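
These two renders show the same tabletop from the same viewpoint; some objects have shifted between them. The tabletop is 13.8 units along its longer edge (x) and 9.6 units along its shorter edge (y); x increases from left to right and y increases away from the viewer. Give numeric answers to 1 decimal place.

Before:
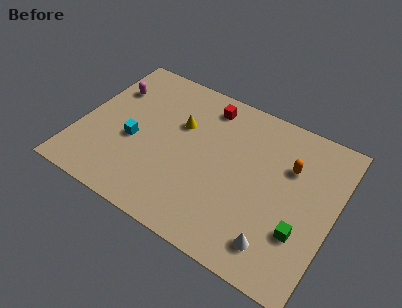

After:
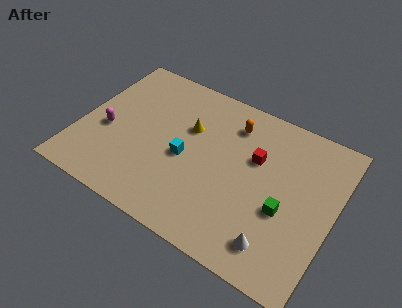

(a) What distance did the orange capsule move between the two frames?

3.5

From (11.2, 6.5) to (7.9, 7.6), the orange capsule covered √(3.3² + 1.1²) ≈ 3.5 units.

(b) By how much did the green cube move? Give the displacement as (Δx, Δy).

(-1.0, 0.8)

From the two frames, the green cube sits at roughly (12.3, 3.0) before and (11.3, 3.8) after.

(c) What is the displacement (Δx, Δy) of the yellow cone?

(0.5, 0.0)

The yellow cone started near (5.2, 6.2) and ended near (5.7, 6.2).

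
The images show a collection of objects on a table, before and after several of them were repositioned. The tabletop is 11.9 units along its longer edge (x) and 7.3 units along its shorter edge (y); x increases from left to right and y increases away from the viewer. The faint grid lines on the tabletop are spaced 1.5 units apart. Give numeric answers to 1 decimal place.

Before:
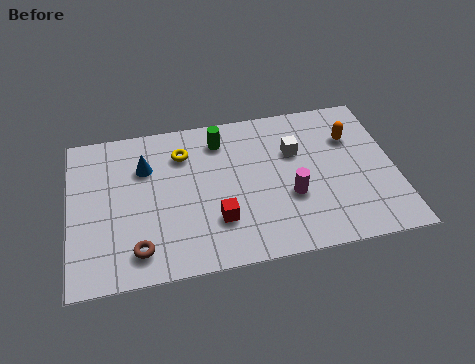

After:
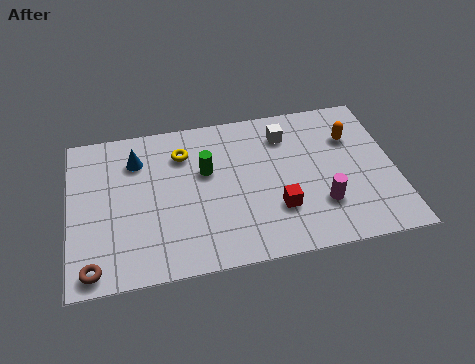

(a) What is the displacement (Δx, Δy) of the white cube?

(-0.3, 0.9)

From the two frames, the white cube sits at roughly (8.3, 4.8) before and (8.0, 5.7) after.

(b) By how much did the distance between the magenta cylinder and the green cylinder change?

+0.8

Before: roughly 4.0 units apart; after: 4.8. That's 0.8 units further apart.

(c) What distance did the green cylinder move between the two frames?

1.5

The green cylinder moved from about (5.6, 5.9) to (5.0, 4.5), a distance of √(0.6² + 1.4²) ≈ 1.5.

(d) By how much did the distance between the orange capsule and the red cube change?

-1.8

Before: roughly 5.9 units apart; after: 4.1. That's 1.8 units closer together.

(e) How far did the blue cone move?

0.5

From (2.8, 5.1) to (2.5, 5.5), the blue cone covered √(0.3² + 0.4²) ≈ 0.5 units.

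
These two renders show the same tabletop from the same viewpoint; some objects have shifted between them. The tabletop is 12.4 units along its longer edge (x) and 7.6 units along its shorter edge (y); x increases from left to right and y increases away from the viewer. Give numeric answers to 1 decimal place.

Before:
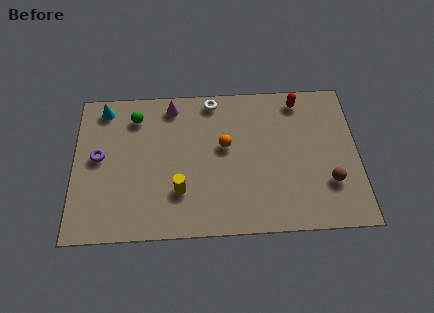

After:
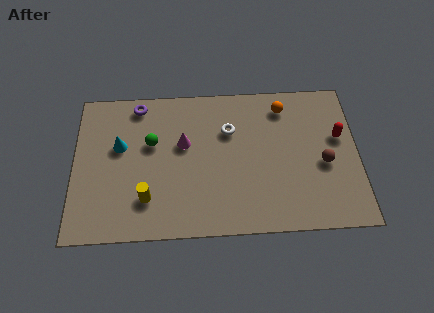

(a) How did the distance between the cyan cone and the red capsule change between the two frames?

+1.0

Before: roughly 8.6 units apart; after: 9.6. That's 1.0 units further apart.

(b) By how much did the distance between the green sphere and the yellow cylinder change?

-1.5

The distance was about 4.3 in the first image and 2.8 in the second, so they moved 1.5 units closer together.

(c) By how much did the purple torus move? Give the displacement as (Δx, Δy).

(1.7, 2.6)

The purple torus was at about (1.1, 4.1) and moved to about (2.8, 6.7).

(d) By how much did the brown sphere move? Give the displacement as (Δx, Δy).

(-0.2, 1.0)

From the two frames, the brown sphere sits at roughly (11.1, 2.3) before and (10.9, 3.3) after.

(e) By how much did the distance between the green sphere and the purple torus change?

-0.5

Before: roughly 2.6 units apart; after: 2.1. That's 0.5 units closer together.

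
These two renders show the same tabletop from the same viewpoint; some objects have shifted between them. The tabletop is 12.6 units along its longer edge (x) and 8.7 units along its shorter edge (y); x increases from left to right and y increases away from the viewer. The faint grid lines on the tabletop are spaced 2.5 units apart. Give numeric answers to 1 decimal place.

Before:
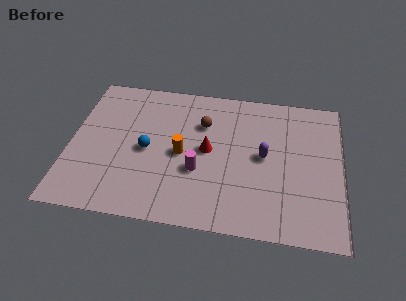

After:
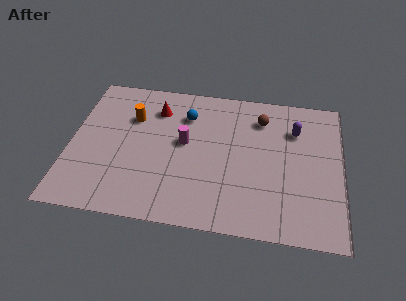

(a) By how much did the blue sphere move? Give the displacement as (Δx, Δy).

(1.7, 2.4)

From the two frames, the blue sphere sits at roughly (3.6, 4.1) before and (5.3, 6.5) after.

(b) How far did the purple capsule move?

2.3

The purple capsule moved from about (9.0, 4.5) to (10.4, 6.3), a distance of √(1.4² + 1.8²) ≈ 2.3.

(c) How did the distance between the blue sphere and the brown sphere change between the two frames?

+0.3

The distance was about 3.2 in the first image and 3.5 in the second, so they moved 0.3 units further apart.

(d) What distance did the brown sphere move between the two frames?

2.8

The brown sphere was near (6.1, 6.1) before and (8.8, 6.8) after, so it travelled √(2.7² + 0.7²) ≈ 2.8 units.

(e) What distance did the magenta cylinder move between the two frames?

1.7

The magenta cylinder was near (6.0, 3.2) before and (5.3, 4.8) after, so it travelled √(0.7² + 1.6²) ≈ 1.7 units.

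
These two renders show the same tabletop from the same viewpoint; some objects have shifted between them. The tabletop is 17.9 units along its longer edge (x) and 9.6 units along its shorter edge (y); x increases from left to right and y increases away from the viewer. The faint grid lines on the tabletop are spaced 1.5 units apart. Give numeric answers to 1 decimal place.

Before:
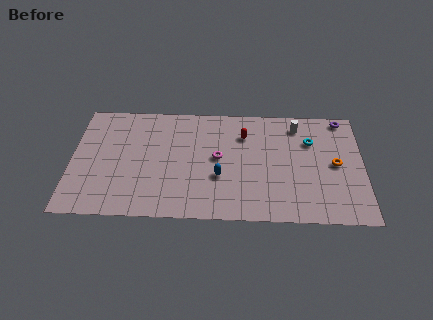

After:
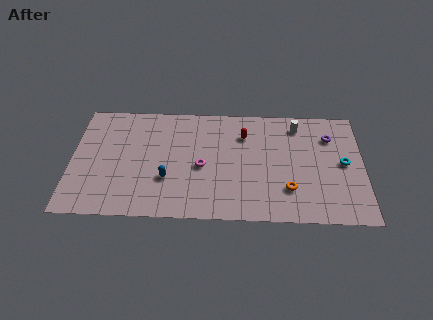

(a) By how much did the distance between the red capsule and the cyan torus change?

+2.4

Before: roughly 4.1 units apart; after: 6.5. That's 2.4 units further apart.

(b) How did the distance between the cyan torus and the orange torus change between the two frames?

+1.7

They were about 2.4 units apart before and 4.1 after — 1.7 units further apart.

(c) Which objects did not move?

the white cylinder and the red capsule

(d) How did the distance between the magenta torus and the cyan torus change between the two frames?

+2.8

They were about 5.9 units apart before and 8.7 after — 2.8 units further apart.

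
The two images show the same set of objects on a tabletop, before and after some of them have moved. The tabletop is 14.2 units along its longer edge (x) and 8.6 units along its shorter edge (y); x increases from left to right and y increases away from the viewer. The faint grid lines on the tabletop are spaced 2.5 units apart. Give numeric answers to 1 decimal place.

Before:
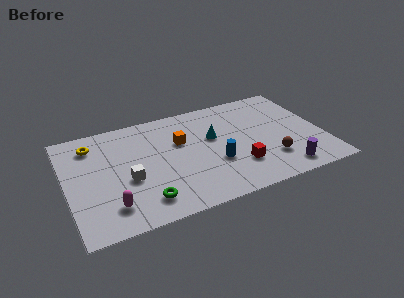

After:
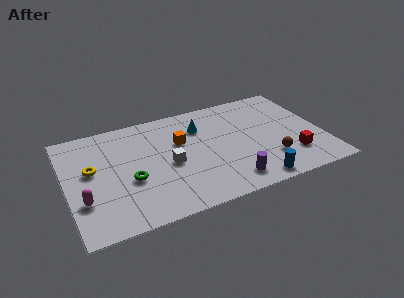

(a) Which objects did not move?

the orange cube and the brown sphere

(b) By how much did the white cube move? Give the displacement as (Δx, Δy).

(2.3, 0.4)

The white cube started near (3.3, 3.5) and ended near (5.6, 3.9).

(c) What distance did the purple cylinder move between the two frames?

3.0

The purple cylinder was near (11.7, 1.2) before and (8.7, 1.4) after, so it travelled √(3.0² + 0.2²) ≈ 3.0 units.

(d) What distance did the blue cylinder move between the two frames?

2.9

The blue cylinder was near (8.1, 3.1) before and (10.0, 0.9) after, so it travelled √(1.9² + 2.2²) ≈ 2.9 units.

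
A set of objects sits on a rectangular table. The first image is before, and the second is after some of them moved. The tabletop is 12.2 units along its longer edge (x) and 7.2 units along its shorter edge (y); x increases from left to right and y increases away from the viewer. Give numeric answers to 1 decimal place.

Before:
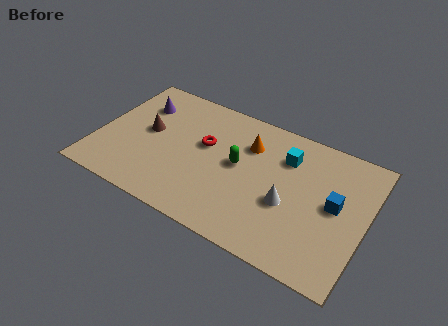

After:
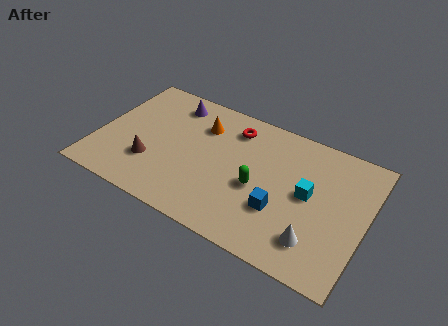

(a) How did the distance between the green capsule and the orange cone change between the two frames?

+2.3

They were about 1.3 units apart before and 3.6 after — 2.3 units further apart.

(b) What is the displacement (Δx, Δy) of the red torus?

(1.1, 1.5)

The red torus started near (4.8, 4.3) and ended near (5.9, 5.8).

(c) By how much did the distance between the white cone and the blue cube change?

-0.3

Before: roughly 2.2 units apart; after: 1.9. That's 0.3 units closer together.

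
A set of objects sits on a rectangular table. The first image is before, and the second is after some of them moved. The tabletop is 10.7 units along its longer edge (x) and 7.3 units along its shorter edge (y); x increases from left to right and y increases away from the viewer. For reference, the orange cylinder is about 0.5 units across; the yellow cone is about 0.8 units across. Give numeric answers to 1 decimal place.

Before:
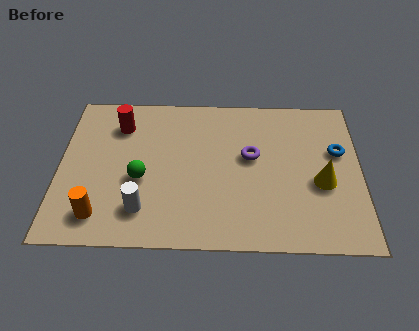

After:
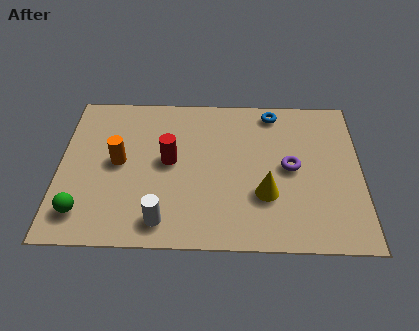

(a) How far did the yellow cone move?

2.1

The yellow cone was near (9.3, 3.0) before and (7.3, 2.4) after, so it travelled √(2.0² + 0.6²) ≈ 2.1 units.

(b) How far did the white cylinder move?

0.9

The white cylinder moved from about (3.0, 1.6) to (3.7, 1.1), a distance of √(0.7² + 0.5²) ≈ 0.9.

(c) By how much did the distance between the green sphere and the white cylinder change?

+1.4

Before: roughly 1.4 units apart; after: 2.8. That's 1.4 units further apart.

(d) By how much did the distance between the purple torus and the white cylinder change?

+0.6

The distance was about 4.6 in the first image and 5.2 in the second, so they moved 0.6 units further apart.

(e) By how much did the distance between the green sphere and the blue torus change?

+1.2

The distance was about 7.2 in the first image and 8.4 in the second, so they moved 1.2 units further apart.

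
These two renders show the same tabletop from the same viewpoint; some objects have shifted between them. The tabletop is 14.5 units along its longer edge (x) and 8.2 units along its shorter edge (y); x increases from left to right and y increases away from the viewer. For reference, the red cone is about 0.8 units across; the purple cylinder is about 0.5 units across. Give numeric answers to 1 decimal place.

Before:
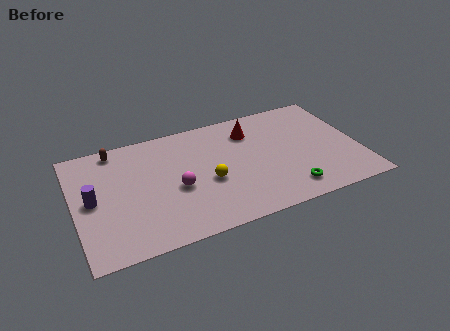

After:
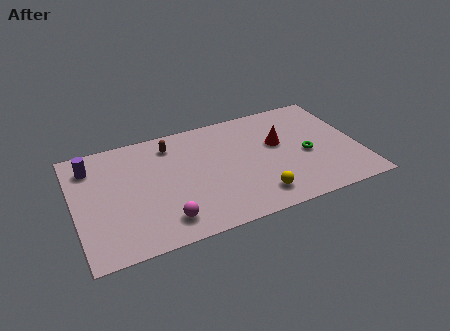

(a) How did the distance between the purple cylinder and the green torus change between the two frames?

+1.1

They were about 10.1 units apart before and 11.2 after — 1.1 units further apart.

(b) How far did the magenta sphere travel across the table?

2.2

The magenta sphere moved from about (5.1, 3.5) to (4.3, 1.5), a distance of √(0.8² + 2.0²) ≈ 2.2.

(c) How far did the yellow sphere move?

3.0

The yellow sphere was near (6.7, 3.4) before and (9.0, 1.5) after, so it travelled √(2.3² + 1.9²) ≈ 3.0 units.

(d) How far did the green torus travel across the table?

2.5

From (10.6, 1.4) to (11.8, 3.6), the green torus covered √(1.2² + 2.2²) ≈ 2.5 units.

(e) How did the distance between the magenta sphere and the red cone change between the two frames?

+2.1

Before: roughly 5.0 units apart; after: 7.1. That's 2.1 units further apart.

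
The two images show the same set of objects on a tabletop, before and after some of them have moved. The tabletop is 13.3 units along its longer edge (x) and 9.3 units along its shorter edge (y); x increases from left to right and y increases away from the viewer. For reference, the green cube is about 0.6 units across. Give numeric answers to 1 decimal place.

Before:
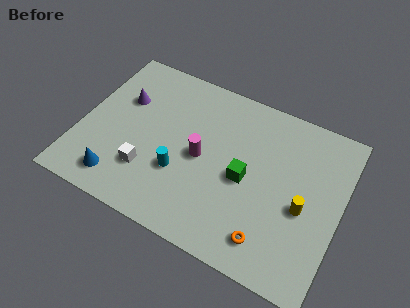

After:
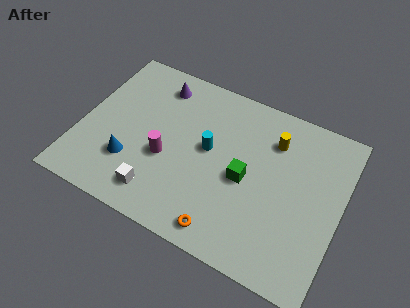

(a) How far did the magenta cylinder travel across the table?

1.9

The magenta cylinder was near (6.2, 4.5) before and (4.5, 3.7) after, so it travelled √(1.7² + 0.8²) ≈ 1.9 units.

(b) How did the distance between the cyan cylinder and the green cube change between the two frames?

-1.2

They were about 3.4 units apart before and 2.2 after — 1.2 units closer together.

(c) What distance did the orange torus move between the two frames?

2.3

The orange torus was near (10.1, 1.6) before and (7.9, 1.1) after, so it travelled √(2.2² + 0.5²) ≈ 2.3 units.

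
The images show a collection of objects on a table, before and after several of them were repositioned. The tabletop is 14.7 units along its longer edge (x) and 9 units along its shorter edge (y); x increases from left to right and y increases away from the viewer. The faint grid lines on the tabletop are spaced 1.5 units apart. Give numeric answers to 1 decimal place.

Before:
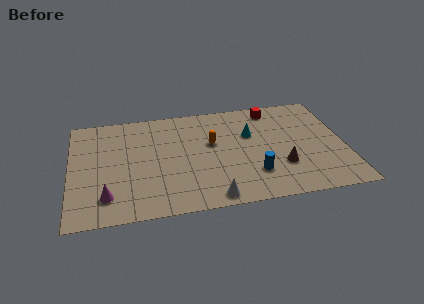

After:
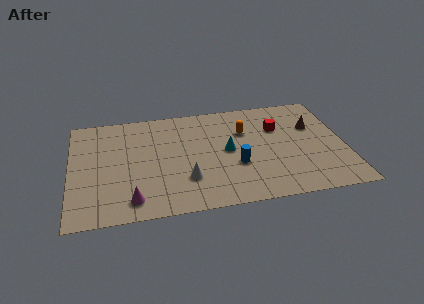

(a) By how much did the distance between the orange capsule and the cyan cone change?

-0.3

The distance was about 2.1 in the first image and 1.8 in the second, so they moved 0.3 units closer together.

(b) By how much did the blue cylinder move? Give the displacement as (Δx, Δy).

(-0.9, 0.9)

From the two frames, the blue cylinder sits at roughly (9.7, 2.4) before and (8.8, 3.3) after.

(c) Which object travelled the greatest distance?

the brown cone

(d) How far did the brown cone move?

3.6

The brown cone moved from about (11.2, 2.8) to (13.1, 5.9), a distance of √(1.9² + 3.1²) ≈ 3.6.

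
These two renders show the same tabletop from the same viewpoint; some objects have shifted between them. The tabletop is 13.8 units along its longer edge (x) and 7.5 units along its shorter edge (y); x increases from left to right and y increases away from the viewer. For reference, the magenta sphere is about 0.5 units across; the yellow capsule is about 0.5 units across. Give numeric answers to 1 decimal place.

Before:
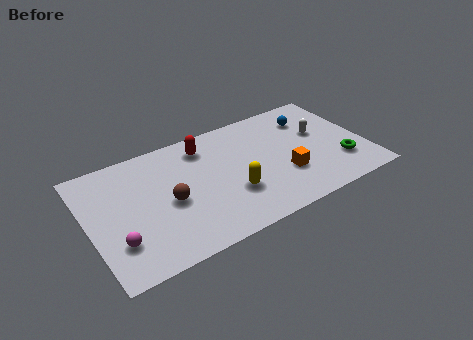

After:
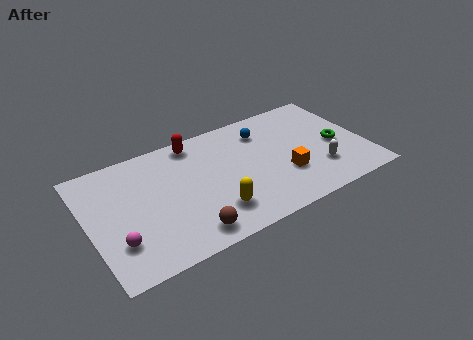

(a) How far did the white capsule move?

2.4

The white capsule moved from about (11.7, 4.5) to (11.3, 2.1), a distance of √(0.4² + 2.4²) ≈ 2.4.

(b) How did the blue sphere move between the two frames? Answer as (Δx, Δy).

(-2.4, 0.1)

From the two frames, the blue sphere sits at roughly (11.4, 5.7) before and (9.0, 5.8) after.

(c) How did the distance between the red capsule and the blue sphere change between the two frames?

-1.9

They were about 5.4 units apart before and 3.5 after — 1.9 units closer together.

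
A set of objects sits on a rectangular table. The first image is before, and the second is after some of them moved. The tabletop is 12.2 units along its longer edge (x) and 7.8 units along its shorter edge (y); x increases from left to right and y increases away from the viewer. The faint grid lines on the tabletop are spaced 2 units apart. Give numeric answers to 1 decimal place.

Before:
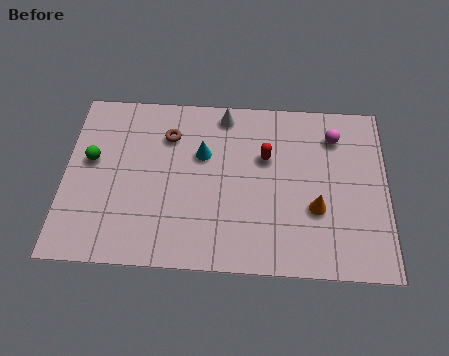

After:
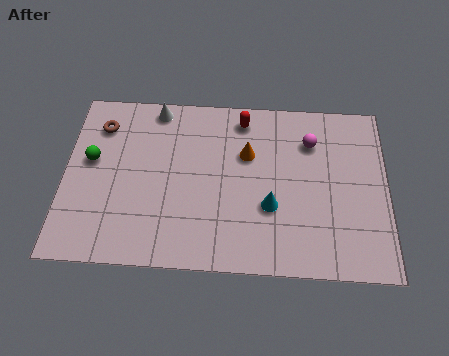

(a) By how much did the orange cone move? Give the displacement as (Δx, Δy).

(-2.6, 2.3)

From the two frames, the orange cone sits at roughly (9.5, 2.8) before and (6.9, 5.1) after.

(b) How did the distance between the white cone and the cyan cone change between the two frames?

+4.0

The distance was about 2.1 in the first image and 6.1 in the second, so they moved 4.0 units further apart.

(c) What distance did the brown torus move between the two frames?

2.6

From (3.9, 5.8) to (1.3, 6.1), the brown torus covered √(2.6² + 0.3²) ≈ 2.6 units.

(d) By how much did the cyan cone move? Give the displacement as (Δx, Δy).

(2.6, -2.2)

From the two frames, the cyan cone sits at roughly (5.2, 5.0) before and (7.8, 2.8) after.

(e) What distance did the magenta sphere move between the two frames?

0.9

From (10.2, 6.1) to (9.3, 5.8), the magenta sphere covered √(0.9² + 0.3²) ≈ 0.9 units.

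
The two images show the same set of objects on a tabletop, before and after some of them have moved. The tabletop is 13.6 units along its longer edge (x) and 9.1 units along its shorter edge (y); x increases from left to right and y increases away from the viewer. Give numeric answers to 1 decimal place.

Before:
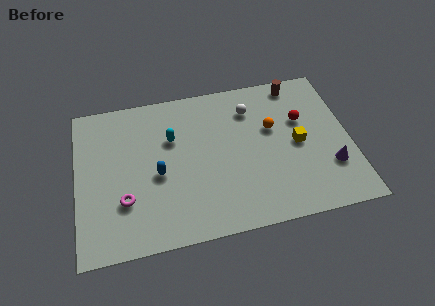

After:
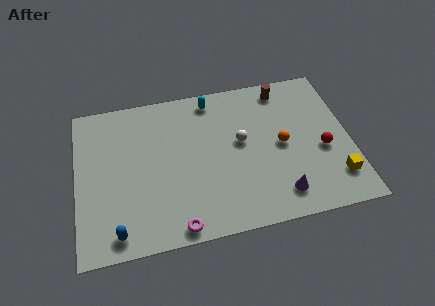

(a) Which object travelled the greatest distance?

the blue capsule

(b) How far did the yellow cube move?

2.9

The yellow cube moved from about (11.0, 4.4) to (12.7, 2.0), a distance of √(1.7² + 2.4²) ≈ 2.9.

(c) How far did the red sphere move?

2.2

The red sphere moved from about (11.3, 5.8) to (12.2, 3.8), a distance of √(0.9² + 2.0²) ≈ 2.2.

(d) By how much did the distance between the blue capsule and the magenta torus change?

+0.8

They were about 2.1 units apart before and 2.9 after — 0.8 units further apart.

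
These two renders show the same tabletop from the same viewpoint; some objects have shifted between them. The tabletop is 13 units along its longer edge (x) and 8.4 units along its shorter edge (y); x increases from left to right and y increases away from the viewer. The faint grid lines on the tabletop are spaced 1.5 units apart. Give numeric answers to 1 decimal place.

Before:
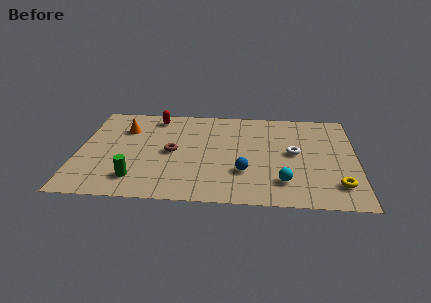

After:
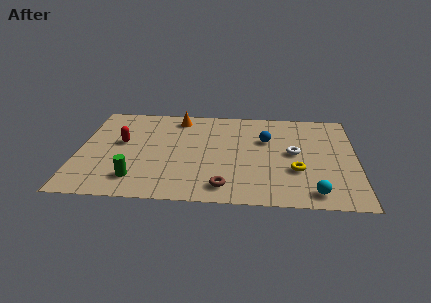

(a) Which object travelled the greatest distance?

the brown torus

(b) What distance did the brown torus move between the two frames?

3.8

The brown torus moved from about (4.4, 4.1) to (6.9, 1.3), a distance of √(2.5² + 2.8²) ≈ 3.8.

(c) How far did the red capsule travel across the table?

2.8

From (3.5, 7.2) to (2.0, 4.8), the red capsule covered √(1.5² + 2.4²) ≈ 2.8 units.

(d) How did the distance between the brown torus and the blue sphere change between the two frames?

+0.9

They were about 3.7 units apart before and 4.6 after — 0.9 units further apart.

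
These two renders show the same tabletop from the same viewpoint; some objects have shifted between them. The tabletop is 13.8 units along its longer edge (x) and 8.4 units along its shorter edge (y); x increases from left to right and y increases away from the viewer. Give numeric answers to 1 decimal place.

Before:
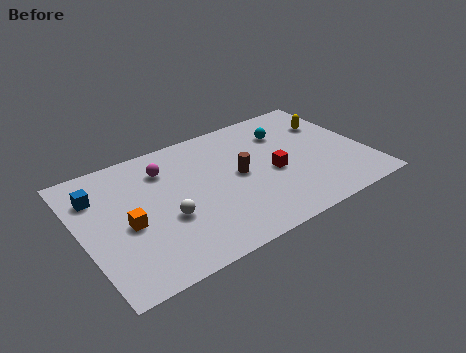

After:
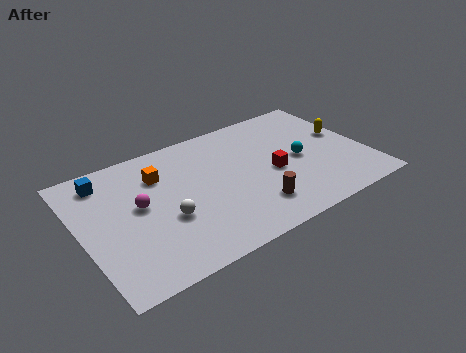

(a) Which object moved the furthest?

the orange cube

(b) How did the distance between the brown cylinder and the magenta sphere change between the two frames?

+1.9

The distance was about 3.9 in the first image and 5.8 in the second, so they moved 1.9 units further apart.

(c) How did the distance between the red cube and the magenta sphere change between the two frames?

+0.9

Before: roughly 5.6 units apart; after: 6.5. That's 0.9 units further apart.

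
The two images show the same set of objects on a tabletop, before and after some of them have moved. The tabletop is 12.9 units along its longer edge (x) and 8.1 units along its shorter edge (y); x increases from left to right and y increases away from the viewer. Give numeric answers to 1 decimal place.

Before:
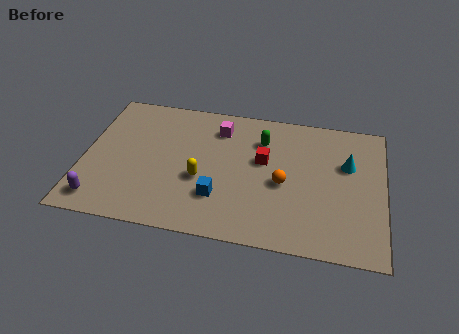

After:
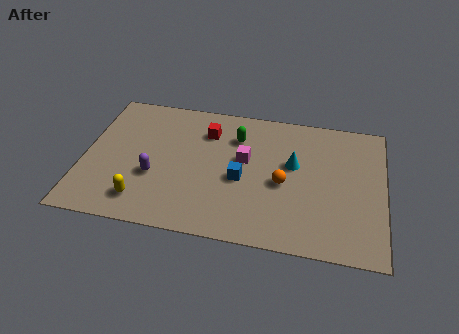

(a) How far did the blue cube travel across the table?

1.5

The blue cube moved from about (5.9, 2.3) to (6.8, 3.5), a distance of √(0.9² + 1.2²) ≈ 1.5.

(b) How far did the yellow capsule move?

2.9

The yellow capsule was near (5.1, 3.2) before and (2.7, 1.5) after, so it travelled √(2.4² + 1.7²) ≈ 2.9 units.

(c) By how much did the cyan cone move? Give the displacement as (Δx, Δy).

(-2.3, -0.4)

The cyan cone was at about (11.3, 5.2) and moved to about (9.0, 4.8).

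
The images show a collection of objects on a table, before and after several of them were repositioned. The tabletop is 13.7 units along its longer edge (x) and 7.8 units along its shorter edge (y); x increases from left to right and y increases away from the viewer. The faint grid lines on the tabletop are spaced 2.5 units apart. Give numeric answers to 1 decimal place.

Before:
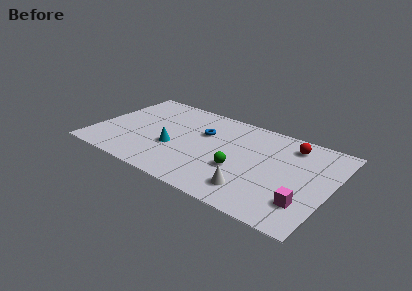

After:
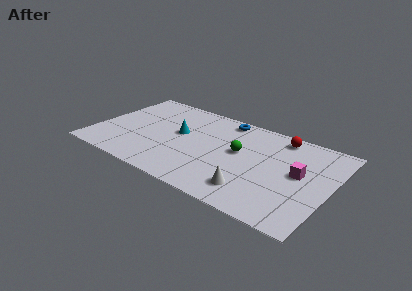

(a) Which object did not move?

the white cone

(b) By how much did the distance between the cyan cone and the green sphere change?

-0.3

The distance was about 3.9 in the first image and 3.6 in the second, so they moved 0.3 units closer together.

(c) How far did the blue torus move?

2.1

The blue torus was near (6.1, 5.1) before and (7.1, 6.9) after, so it travelled √(1.0² + 1.8²) ≈ 2.1 units.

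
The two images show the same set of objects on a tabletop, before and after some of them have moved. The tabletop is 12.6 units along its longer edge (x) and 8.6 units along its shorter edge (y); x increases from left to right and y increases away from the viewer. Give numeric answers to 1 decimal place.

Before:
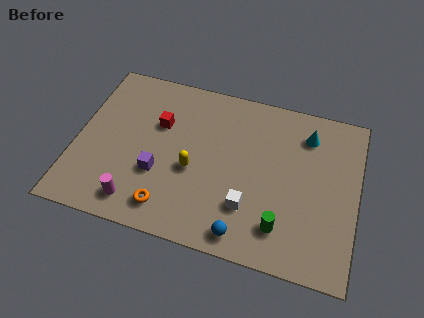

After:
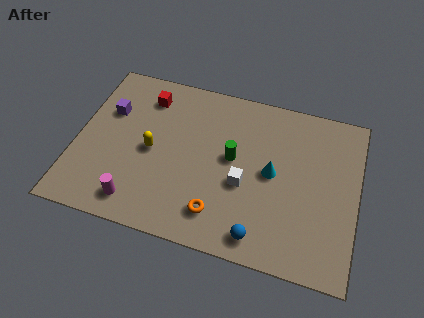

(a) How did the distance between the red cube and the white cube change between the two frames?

+0.4

The distance was about 5.4 in the first image and 5.8 in the second, so they moved 0.4 units further apart.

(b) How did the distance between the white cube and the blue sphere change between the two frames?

+1.2

The distance was about 1.4 in the first image and 2.6 in the second, so they moved 1.2 units further apart.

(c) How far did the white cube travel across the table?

1.1

From (7.9, 2.4) to (7.6, 3.5), the white cube covered √(0.3² + 1.1²) ≈ 1.1 units.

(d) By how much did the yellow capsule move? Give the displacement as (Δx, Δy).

(-1.9, 0.5)

The yellow capsule was at about (5.3, 3.6) and moved to about (3.4, 4.1).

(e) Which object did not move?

the magenta cylinder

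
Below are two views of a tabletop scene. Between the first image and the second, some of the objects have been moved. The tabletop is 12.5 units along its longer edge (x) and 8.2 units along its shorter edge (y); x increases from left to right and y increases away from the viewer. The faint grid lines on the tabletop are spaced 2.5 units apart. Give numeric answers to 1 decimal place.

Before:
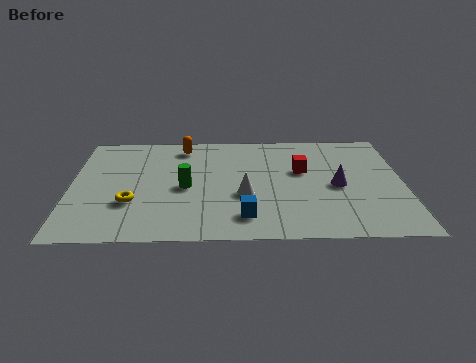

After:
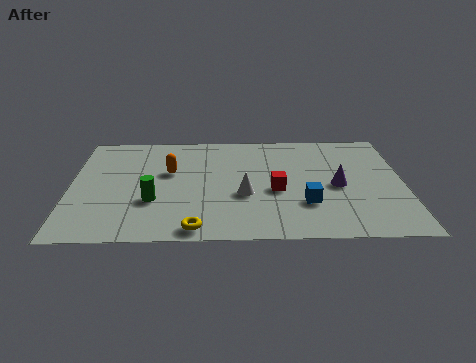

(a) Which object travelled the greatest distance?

the yellow torus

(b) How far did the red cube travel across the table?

1.8

From (8.7, 5.0) to (7.7, 3.5), the red cube covered √(1.0² + 1.5²) ≈ 1.8 units.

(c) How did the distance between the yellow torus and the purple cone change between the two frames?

-1.7

They were about 7.8 units apart before and 6.1 after — 1.7 units closer together.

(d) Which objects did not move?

the purple cone and the white cone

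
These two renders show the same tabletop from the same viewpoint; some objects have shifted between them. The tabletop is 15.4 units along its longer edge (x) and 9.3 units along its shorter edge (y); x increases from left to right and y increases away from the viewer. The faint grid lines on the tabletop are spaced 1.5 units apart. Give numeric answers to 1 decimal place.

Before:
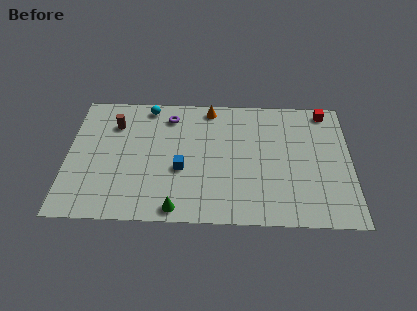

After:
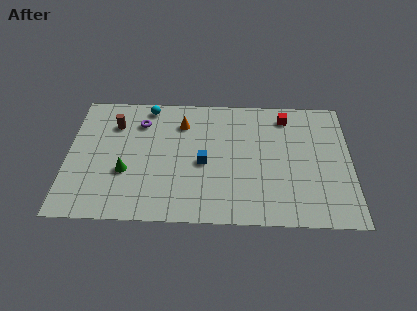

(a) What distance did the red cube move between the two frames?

2.3

From (14.1, 8.3) to (11.9, 7.8), the red cube covered √(2.2² + 0.5²) ≈ 2.3 units.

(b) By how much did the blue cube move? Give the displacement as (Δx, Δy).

(1.2, 0.5)

The blue cube started near (6.2, 3.7) and ended near (7.4, 4.2).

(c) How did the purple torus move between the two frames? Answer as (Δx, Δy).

(-1.6, -0.5)

The purple torus started near (5.5, 7.6) and ended near (3.9, 7.1).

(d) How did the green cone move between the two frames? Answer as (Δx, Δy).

(-2.8, 2.5)

The green cone was at about (6.0, 0.9) and moved to about (3.2, 3.4).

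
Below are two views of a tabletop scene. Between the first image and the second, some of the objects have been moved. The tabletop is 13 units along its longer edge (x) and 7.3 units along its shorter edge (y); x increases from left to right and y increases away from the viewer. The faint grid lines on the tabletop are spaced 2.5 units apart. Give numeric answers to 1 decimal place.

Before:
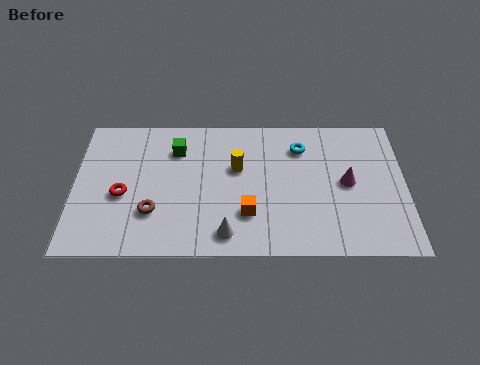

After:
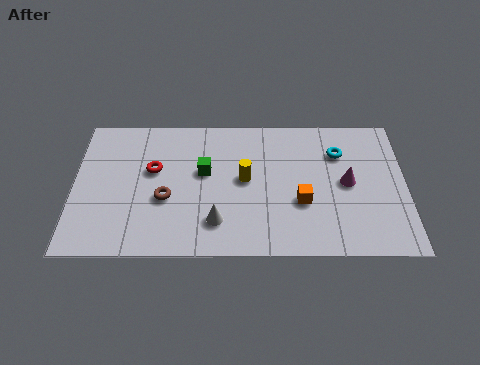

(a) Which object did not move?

the magenta cone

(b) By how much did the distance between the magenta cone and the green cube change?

-1.3

Before: roughly 6.9 units apart; after: 5.6. That's 1.3 units closer together.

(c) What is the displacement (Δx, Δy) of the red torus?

(1.2, 1.3)

The red torus was at about (1.9, 3.1) and moved to about (3.1, 4.4).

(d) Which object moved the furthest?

the orange cube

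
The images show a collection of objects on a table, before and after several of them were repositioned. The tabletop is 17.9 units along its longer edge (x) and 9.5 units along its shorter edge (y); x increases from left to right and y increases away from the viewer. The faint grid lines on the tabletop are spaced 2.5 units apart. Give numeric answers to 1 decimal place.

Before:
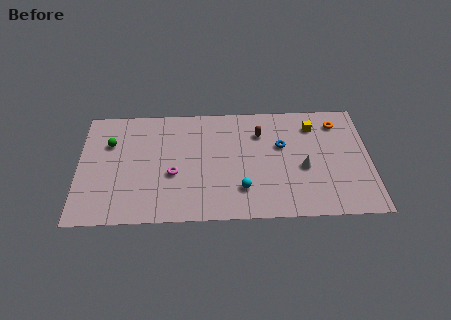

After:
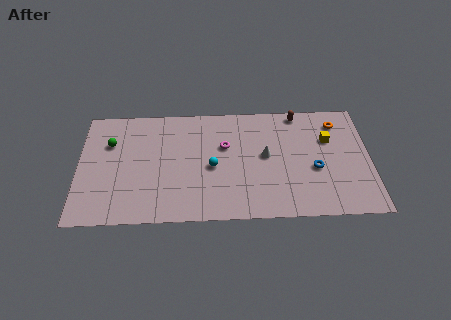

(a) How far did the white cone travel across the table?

2.5

The white cone was near (13.8, 4.0) before and (11.5, 5.1) after, so it travelled √(2.3² + 1.1²) ≈ 2.5 units.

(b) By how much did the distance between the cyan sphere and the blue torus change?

+2.0

Before: roughly 4.3 units apart; after: 6.3. That's 2.0 units further apart.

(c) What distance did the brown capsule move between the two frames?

2.9

From (11.2, 7.0) to (13.6, 8.6), the brown capsule covered √(2.4² + 1.6²) ≈ 2.9 units.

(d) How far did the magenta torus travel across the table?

3.9

The magenta torus was near (5.8, 3.8) before and (9.0, 6.0) after, so it travelled √(3.2² + 2.2²) ≈ 3.9 units.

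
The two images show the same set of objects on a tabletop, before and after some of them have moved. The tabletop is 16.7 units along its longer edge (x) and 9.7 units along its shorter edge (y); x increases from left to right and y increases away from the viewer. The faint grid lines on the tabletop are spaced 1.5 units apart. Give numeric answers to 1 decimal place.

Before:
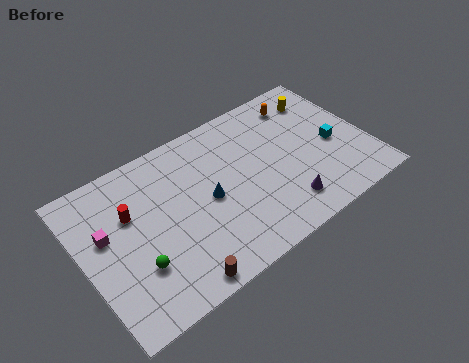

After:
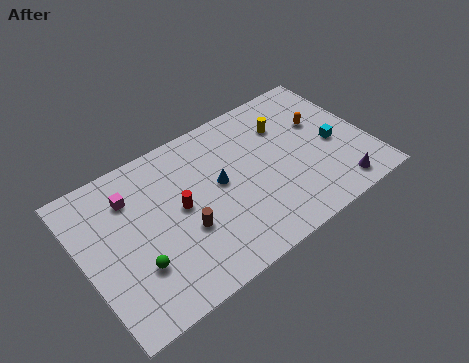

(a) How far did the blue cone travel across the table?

1.0

From (7.2, 4.7) to (8.0, 5.3), the blue cone covered √(0.8² + 0.6²) ≈ 1.0 units.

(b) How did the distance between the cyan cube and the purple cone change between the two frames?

-1.2

They were about 4.2 units apart before and 3.0 after — 1.2 units closer together.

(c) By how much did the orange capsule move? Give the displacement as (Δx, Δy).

(0.8, -1.9)

The orange capsule was at about (13.5, 8.0) and moved to about (14.3, 6.1).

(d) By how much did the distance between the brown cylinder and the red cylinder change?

-4.2

The distance was about 5.7 in the first image and 1.5 in the second, so they moved 4.2 units closer together.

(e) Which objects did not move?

the green sphere and the cyan cube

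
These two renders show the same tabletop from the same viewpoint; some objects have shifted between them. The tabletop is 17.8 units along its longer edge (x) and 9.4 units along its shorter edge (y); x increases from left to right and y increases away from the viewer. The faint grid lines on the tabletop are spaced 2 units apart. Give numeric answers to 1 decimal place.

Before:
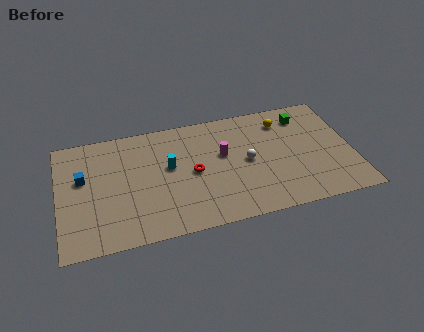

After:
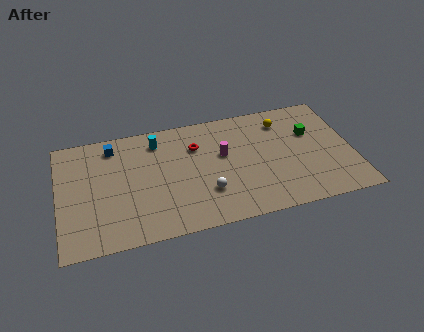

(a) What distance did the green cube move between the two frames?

1.5

The green cube was near (15.1, 7.6) before and (15.4, 6.1) after, so it travelled √(0.3² + 1.5²) ≈ 1.5 units.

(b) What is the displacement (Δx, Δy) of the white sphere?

(-2.6, -1.9)

The white sphere was at about (11.4, 4.7) and moved to about (8.8, 2.8).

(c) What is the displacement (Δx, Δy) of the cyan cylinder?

(-0.6, 2.3)

The cyan cylinder started near (6.7, 5.4) and ended near (6.1, 7.7).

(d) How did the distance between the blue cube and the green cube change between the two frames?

-1.6

The distance was about 13.7 in the first image and 12.1 in the second, so they moved 1.6 units closer together.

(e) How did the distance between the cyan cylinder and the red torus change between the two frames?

+0.9

They were about 1.6 units apart before and 2.5 after — 0.9 units further apart.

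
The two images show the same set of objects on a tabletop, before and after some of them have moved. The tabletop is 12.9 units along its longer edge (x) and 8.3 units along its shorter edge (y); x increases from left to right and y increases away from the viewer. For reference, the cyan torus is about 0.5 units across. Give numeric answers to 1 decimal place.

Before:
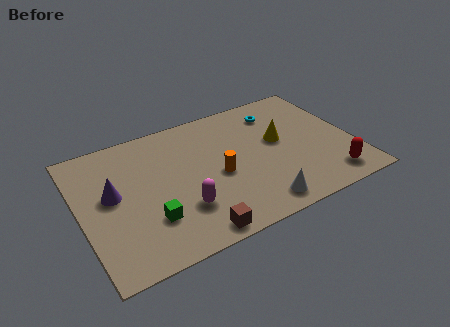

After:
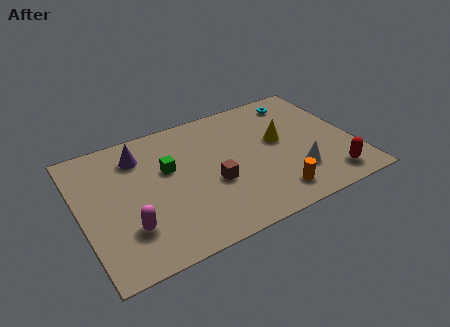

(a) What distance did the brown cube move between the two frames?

2.8

From (4.8, 0.8) to (6.1, 3.3), the brown cube covered √(1.3² + 2.5²) ≈ 2.8 units.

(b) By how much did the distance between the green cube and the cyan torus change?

-1.0

They were about 7.9 units apart before and 6.9 after — 1.0 units closer together.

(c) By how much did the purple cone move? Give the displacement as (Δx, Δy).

(1.5, 1.9)

The purple cone started near (1.5, 4.6) and ended near (3.0, 6.5).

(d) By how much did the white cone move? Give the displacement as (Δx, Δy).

(2.0, 1.2)

From the two frames, the white cone sits at roughly (7.9, 1.1) before and (9.9, 2.3) after.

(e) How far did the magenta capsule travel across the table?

2.5

The magenta capsule was near (4.5, 2.4) before and (2.0, 2.3) after, so it travelled √(2.5² + 0.1²) ≈ 2.5 units.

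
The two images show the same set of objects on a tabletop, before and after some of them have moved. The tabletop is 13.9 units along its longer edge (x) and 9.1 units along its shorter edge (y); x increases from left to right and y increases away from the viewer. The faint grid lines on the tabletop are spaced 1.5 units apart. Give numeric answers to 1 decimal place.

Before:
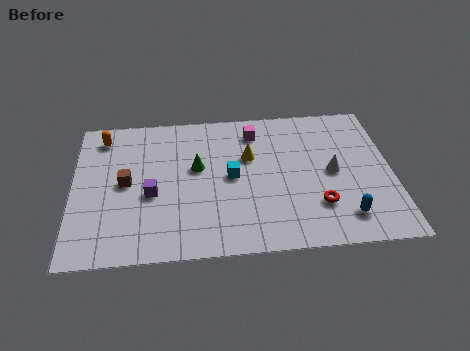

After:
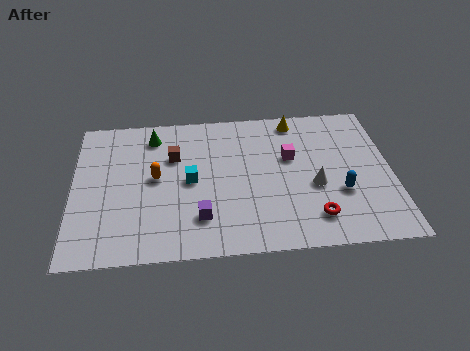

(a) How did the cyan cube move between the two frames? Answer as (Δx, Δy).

(-1.8, -0.1)

The cyan cube started near (6.9, 4.6) and ended near (5.1, 4.5).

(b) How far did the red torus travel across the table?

0.7

The red torus moved from about (10.6, 2.5) to (10.4, 1.8), a distance of √(0.2² + 0.7²) ≈ 0.7.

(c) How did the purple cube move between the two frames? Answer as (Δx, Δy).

(2.1, -1.6)

The purple cube started near (3.4, 3.8) and ended near (5.5, 2.2).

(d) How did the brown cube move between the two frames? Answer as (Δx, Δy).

(2.1, 1.5)

The brown cube was at about (2.3, 4.6) and moved to about (4.4, 6.1).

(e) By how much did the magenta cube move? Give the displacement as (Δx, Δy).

(1.5, -1.8)

The magenta cube was at about (8.0, 7.4) and moved to about (9.5, 5.6).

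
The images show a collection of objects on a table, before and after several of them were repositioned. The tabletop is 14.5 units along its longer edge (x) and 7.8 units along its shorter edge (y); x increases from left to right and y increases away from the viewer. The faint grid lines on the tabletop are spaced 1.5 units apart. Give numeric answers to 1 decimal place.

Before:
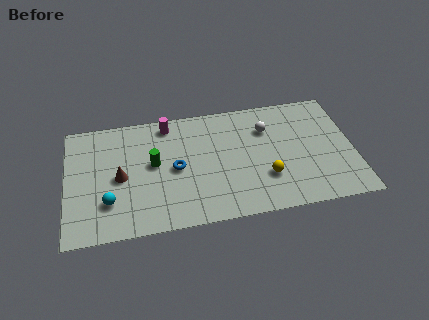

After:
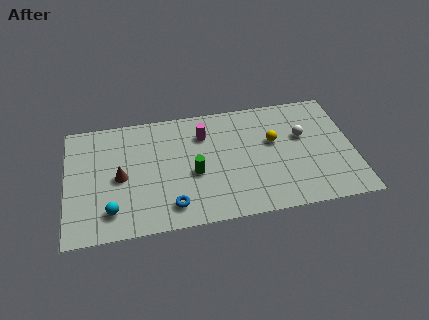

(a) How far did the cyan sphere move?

0.6

The cyan sphere moved from about (2.1, 2.2) to (2.2, 1.6), a distance of √(0.1² + 0.6²) ≈ 0.6.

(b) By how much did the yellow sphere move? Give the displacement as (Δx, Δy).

(0.5, 2.3)

From the two frames, the yellow sphere sits at roughly (10.0, 2.4) before and (10.5, 4.7) after.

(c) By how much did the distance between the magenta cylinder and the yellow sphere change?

-2.8

They were about 6.5 units apart before and 3.7 after — 2.8 units closer together.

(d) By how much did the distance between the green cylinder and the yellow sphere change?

-1.6

They were about 5.9 units apart before and 4.3 after — 1.6 units closer together.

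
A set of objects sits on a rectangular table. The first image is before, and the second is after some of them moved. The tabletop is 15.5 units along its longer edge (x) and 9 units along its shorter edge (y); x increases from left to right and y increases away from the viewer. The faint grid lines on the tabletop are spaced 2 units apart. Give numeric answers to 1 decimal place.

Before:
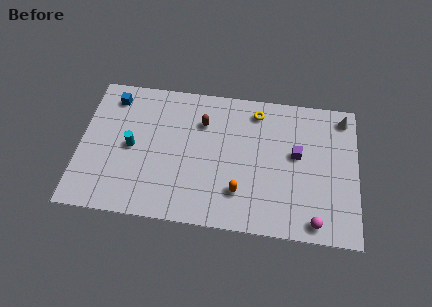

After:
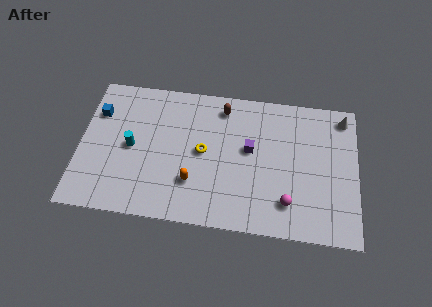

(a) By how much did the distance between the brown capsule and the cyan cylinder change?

+1.5

They were about 4.4 units apart before and 5.9 after — 1.5 units further apart.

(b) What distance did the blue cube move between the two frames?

1.4

The blue cube was near (1.7, 7.5) before and (0.9, 6.4) after, so it travelled √(0.8² + 1.1²) ≈ 1.4 units.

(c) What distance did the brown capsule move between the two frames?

1.6

From (6.8, 6.5) to (7.9, 7.6), the brown capsule covered √(1.1² + 1.1²) ≈ 1.6 units.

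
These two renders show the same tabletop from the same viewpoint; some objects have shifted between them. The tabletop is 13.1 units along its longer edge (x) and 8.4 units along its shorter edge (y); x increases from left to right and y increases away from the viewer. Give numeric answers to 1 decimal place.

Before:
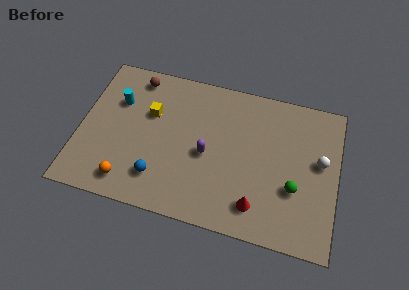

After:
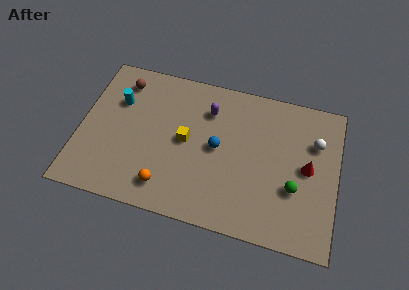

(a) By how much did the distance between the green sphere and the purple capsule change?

+1.1

The distance was about 4.6 in the first image and 5.7 in the second, so they moved 1.1 units further apart.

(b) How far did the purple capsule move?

2.5

From (6.5, 3.8) to (6.4, 6.3), the purple capsule covered √(0.1² + 2.5²) ≈ 2.5 units.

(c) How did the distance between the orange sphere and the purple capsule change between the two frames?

+0.6

Before: roughly 4.5 units apart; after: 5.1. That's 0.6 units further apart.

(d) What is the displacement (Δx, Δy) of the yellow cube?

(1.9, -1.1)

The yellow cube started near (3.5, 5.4) and ended near (5.4, 4.3).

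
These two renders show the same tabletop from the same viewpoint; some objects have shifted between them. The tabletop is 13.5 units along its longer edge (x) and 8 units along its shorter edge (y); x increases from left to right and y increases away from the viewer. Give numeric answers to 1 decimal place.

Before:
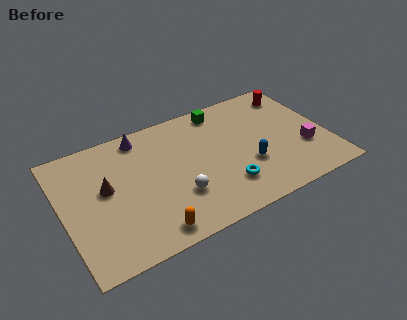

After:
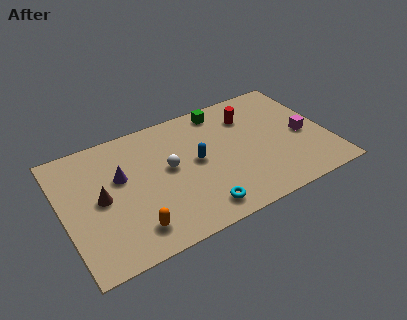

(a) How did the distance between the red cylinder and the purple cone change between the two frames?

-1.1

Before: roughly 8.0 units apart; after: 6.9. That's 1.1 units closer together.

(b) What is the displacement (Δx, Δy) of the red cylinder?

(-2.5, -0.6)

The red cylinder started near (12.3, 6.6) and ended near (9.8, 6.0).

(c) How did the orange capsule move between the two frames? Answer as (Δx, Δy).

(-0.8, 0.5)

The orange capsule started near (4.0, 1.0) and ended near (3.2, 1.5).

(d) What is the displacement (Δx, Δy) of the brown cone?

(-0.3, -0.5)

The brown cone started near (2.2, 4.5) and ended near (1.9, 4.0).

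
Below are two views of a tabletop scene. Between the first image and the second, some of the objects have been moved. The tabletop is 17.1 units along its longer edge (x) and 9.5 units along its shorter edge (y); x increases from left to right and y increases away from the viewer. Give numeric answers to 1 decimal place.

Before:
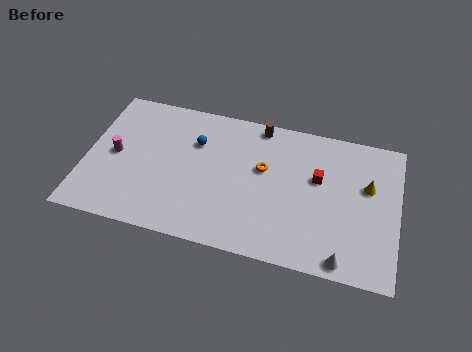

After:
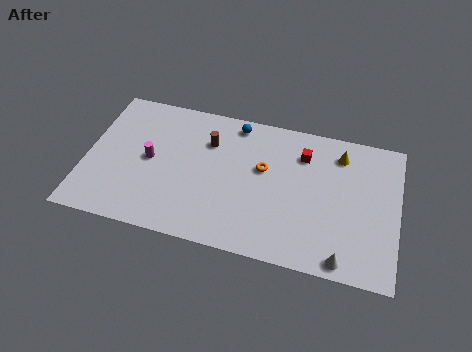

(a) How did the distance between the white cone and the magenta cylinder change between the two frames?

-1.8

The distance was about 13.3 in the first image and 11.5 in the second, so they moved 1.8 units closer together.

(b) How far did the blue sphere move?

2.8

The blue sphere was near (5.9, 6.6) before and (8.0, 8.4) after, so it travelled √(2.1² + 1.8²) ≈ 2.8 units.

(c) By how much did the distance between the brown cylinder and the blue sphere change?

-1.8

Before: roughly 3.9 units apart; after: 2.1. That's 1.8 units closer together.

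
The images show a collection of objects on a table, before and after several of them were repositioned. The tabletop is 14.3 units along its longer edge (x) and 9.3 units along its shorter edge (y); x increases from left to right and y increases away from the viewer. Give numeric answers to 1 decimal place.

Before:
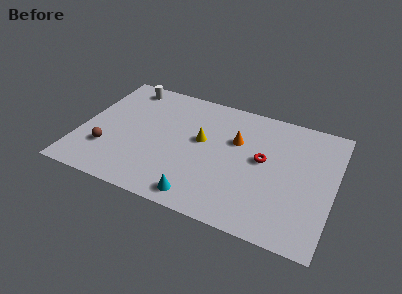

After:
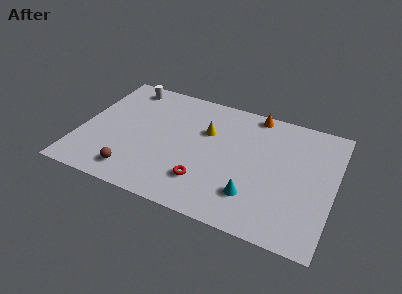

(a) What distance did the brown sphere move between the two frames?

2.1

From (1.7, 2.7) to (3.4, 1.5), the brown sphere covered √(1.7² + 1.2²) ≈ 2.1 units.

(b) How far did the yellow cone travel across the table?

0.8

From (6.8, 5.3) to (7.0, 6.1), the yellow cone covered √(0.2² + 0.8²) ≈ 0.8 units.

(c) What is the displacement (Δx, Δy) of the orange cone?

(0.8, 2.5)

From the two frames, the orange cone sits at roughly (8.7, 6.0) before and (9.5, 8.5) after.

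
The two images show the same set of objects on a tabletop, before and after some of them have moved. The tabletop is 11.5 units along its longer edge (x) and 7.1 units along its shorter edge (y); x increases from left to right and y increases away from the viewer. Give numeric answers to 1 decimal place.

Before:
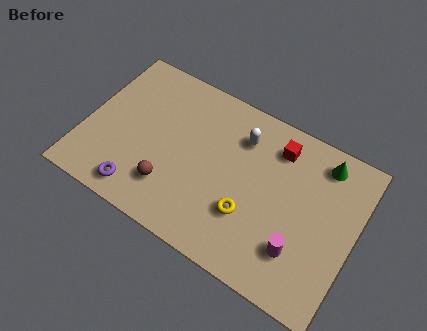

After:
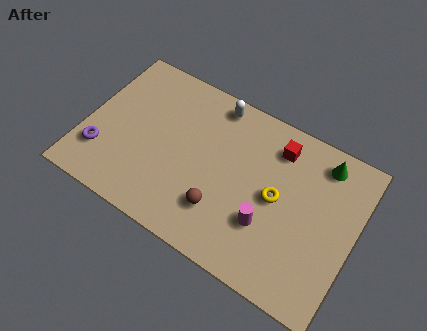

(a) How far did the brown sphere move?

2.2

The brown sphere was near (3.9, 1.8) before and (6.1, 1.9) after, so it travelled √(2.2² + 0.1²) ≈ 2.2 units.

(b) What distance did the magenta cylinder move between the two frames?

1.5

The magenta cylinder was near (9.4, 1.9) before and (8.0, 2.3) after, so it travelled √(1.4² + 0.4²) ≈ 1.5 units.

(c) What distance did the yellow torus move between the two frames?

1.6

The yellow torus was near (7.2, 2.3) before and (8.2, 3.6) after, so it travelled √(1.0² + 1.3²) ≈ 1.6 units.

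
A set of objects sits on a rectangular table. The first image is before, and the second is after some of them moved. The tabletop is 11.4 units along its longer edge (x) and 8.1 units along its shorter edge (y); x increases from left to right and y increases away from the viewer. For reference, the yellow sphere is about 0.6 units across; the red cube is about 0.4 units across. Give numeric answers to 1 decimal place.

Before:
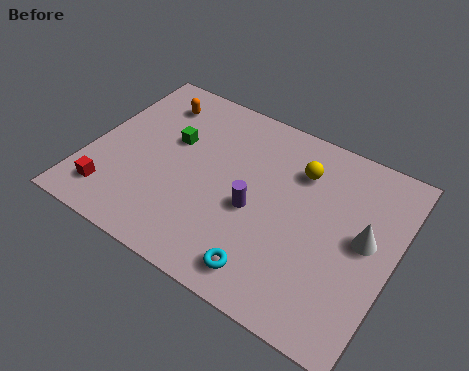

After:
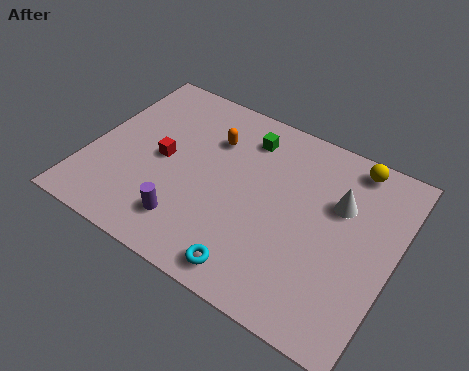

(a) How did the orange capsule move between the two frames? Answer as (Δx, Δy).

(2.4, -0.7)

From the two frames, the orange capsule sits at roughly (1.9, 6.5) before and (4.3, 5.8) after.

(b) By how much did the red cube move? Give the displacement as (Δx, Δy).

(1.5, 2.5)

The red cube started near (1.2, 1.5) and ended near (2.7, 4.0).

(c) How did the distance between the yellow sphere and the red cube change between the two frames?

-0.4

The distance was about 7.8 in the first image and 7.4 in the second, so they moved 0.4 units closer together.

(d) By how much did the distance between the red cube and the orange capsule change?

-2.6

Before: roughly 5.0 units apart; after: 2.4. That's 2.6 units closer together.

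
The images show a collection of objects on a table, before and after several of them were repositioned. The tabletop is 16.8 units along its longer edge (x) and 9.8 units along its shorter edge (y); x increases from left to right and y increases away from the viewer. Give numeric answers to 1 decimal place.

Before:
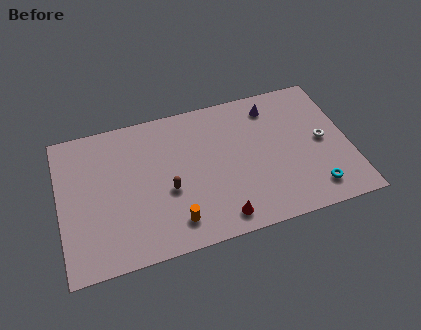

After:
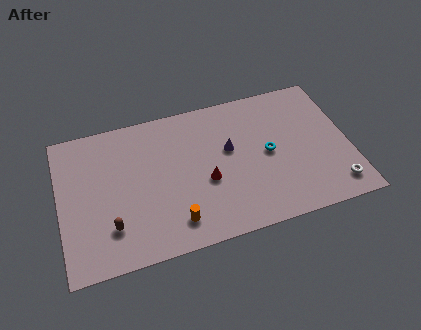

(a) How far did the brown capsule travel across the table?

3.7

The brown capsule moved from about (6.2, 4.0) to (2.8, 2.5), a distance of √(3.4² + 1.5²) ≈ 3.7.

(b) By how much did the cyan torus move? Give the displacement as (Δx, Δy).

(-2.4, 3.2)

The cyan torus was at about (14.5, 1.7) and moved to about (12.1, 4.9).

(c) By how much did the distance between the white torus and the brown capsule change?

+3.8

Before: roughly 9.1 units apart; after: 12.9. That's 3.8 units further apart.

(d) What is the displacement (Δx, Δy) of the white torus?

(0.4, -3.3)

The white torus was at about (15.3, 4.9) and moved to about (15.7, 1.6).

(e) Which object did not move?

the orange cylinder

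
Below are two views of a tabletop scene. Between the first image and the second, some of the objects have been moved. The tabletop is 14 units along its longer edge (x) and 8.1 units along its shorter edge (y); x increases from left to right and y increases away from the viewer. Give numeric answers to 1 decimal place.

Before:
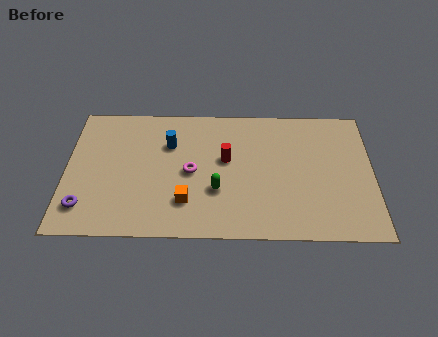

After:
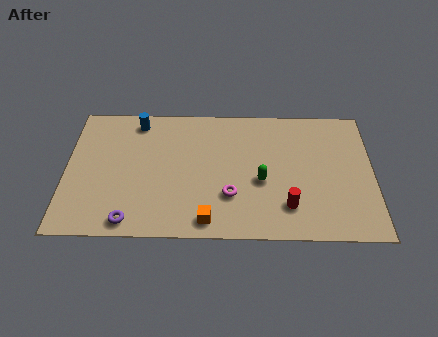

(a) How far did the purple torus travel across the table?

2.2

The purple torus moved from about (0.9, 1.7) to (3.0, 0.9), a distance of √(2.1² + 0.8²) ≈ 2.2.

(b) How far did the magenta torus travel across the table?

2.3

From (5.7, 3.9) to (7.5, 2.5), the magenta torus covered √(1.8² + 1.4²) ≈ 2.3 units.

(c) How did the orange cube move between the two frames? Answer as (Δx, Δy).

(1.0, -1.1)

From the two frames, the orange cube sits at roughly (5.5, 2.1) before and (6.5, 1.0) after.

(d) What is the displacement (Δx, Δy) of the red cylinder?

(2.8, -2.8)

The red cylinder started near (7.3, 4.7) and ended near (10.1, 1.9).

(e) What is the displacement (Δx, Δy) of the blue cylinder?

(-1.5, 1.4)

The blue cylinder was at about (4.7, 5.6) and moved to about (3.2, 7.0).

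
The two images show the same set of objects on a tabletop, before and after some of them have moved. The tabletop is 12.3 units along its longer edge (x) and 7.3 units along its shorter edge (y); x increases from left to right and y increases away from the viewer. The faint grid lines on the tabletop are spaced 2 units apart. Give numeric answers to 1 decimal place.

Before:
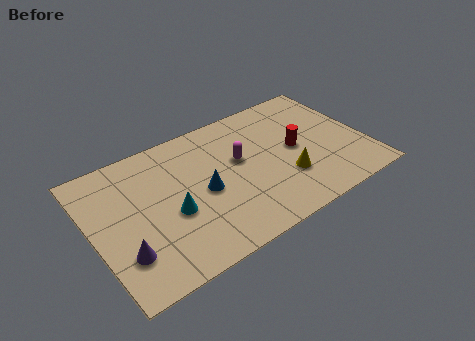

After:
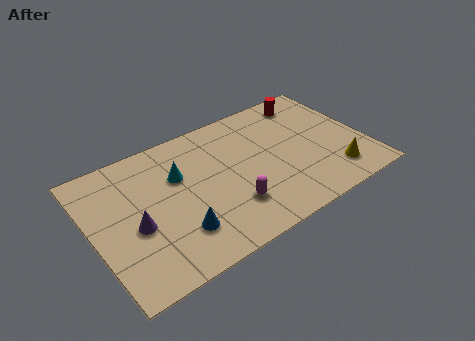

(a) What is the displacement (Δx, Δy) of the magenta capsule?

(-0.8, -2.3)

The magenta capsule started near (6.7, 4.3) and ended near (5.9, 2.0).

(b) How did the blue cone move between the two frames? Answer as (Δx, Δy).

(-1.4, -1.5)

From the two frames, the blue cone sits at roughly (4.9, 3.4) before and (3.5, 1.9) after.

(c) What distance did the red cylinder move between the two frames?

2.7

From (9.2, 3.7) to (10.3, 6.2), the red cylinder covered √(1.1² + 2.5²) ≈ 2.7 units.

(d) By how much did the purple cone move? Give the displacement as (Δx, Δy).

(0.7, 1.1)

The purple cone was at about (1.1, 2.0) and moved to about (1.8, 3.1).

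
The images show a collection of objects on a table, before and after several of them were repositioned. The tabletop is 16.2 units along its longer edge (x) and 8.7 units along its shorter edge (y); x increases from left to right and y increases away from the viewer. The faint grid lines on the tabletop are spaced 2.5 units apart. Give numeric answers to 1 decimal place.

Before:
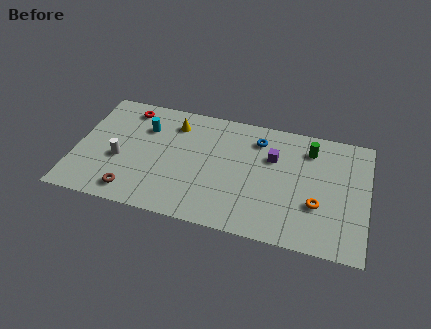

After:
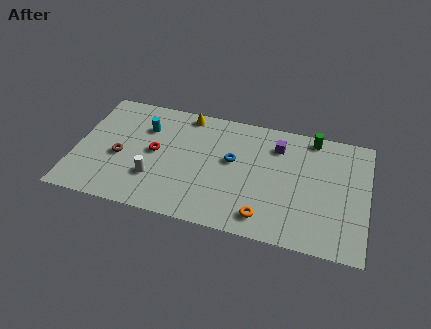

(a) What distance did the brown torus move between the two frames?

2.6

The brown torus moved from about (3.4, 1.3) to (2.5, 3.7), a distance of √(0.9² + 2.4²) ≈ 2.6.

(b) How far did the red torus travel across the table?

3.4

From (2.6, 7.4) to (4.4, 4.5), the red torus covered √(1.8² + 2.9²) ≈ 3.4 units.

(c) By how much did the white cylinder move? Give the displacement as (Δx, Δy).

(2.0, -0.9)

The white cylinder started near (2.5, 3.5) and ended near (4.5, 2.6).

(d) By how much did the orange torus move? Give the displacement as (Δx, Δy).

(-2.8, -1.6)

From the two frames, the orange torus sits at roughly (13.5, 3.0) before and (10.7, 1.4) after.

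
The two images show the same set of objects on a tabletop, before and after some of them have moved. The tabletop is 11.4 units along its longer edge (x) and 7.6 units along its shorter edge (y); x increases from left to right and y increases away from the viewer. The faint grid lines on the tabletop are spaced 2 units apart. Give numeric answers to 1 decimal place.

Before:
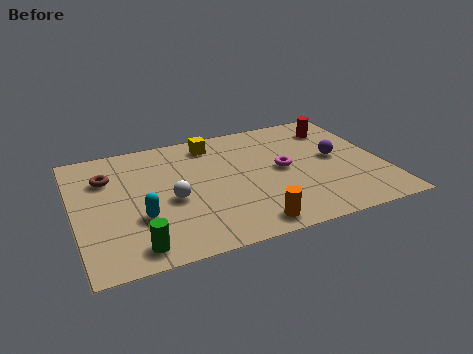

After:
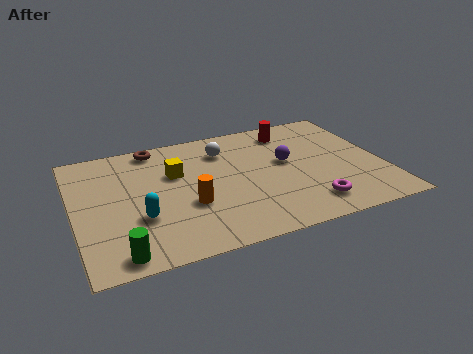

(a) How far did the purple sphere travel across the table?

1.8

The purple sphere moved from about (9.7, 4.0) to (7.9, 4.3), a distance of √(1.8² + 0.3²) ≈ 1.8.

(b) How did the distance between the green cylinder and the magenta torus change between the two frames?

+0.6

Before: roughly 6.4 units apart; after: 7.0. That's 0.6 units further apart.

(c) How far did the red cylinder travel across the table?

1.7

The red cylinder was near (10.0, 6.0) before and (8.3, 6.3) after, so it travelled √(1.7² + 0.3²) ≈ 1.7 units.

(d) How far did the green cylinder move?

0.6

The green cylinder was near (2.0, 1.0) before and (1.4, 0.8) after, so it travelled √(0.6² + 0.2²) ≈ 0.6 units.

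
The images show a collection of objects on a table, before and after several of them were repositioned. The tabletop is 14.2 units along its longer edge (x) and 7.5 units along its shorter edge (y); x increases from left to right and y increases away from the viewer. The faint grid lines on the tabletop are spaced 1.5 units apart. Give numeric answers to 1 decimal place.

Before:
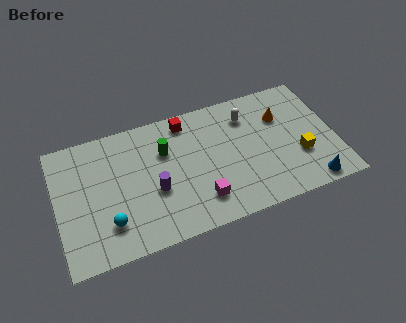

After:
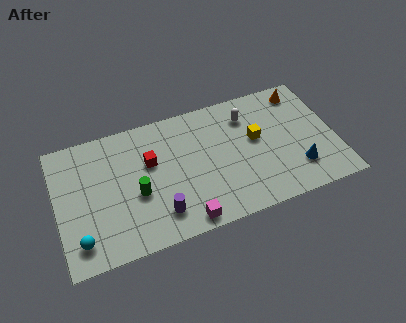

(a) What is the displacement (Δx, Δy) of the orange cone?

(1.2, 1.2)

The orange cone was at about (11.6, 5.2) and moved to about (12.8, 6.4).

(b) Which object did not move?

the white capsule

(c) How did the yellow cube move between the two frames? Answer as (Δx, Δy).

(-2.1, 1.7)

From the two frames, the yellow cube sits at roughly (12.3, 2.6) before and (10.2, 4.3) after.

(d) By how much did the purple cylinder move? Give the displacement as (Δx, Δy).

(0.1, -1.4)

The purple cylinder was at about (4.9, 3.0) and moved to about (5.0, 1.6).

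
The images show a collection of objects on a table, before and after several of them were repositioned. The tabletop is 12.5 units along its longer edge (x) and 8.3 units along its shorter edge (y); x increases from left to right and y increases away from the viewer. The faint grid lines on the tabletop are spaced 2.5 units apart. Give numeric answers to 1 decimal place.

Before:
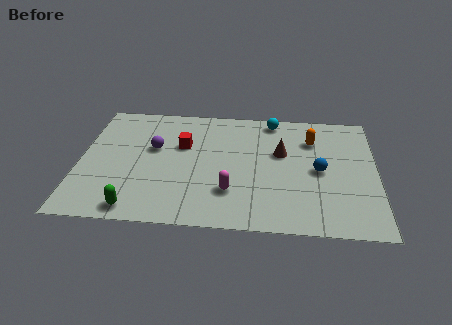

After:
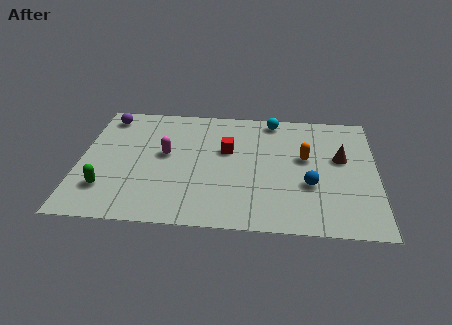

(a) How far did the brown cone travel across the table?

2.5

The brown cone was near (8.5, 5.1) before and (11.0, 4.9) after, so it travelled √(2.5² + 0.2²) ≈ 2.5 units.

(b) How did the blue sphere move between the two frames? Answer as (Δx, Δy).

(-0.4, -1.0)

The blue sphere was at about (10.1, 4.0) and moved to about (9.7, 3.0).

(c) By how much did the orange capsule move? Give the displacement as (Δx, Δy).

(-0.3, -1.3)

From the two frames, the orange capsule sits at roughly (9.8, 6.1) before and (9.5, 4.8) after.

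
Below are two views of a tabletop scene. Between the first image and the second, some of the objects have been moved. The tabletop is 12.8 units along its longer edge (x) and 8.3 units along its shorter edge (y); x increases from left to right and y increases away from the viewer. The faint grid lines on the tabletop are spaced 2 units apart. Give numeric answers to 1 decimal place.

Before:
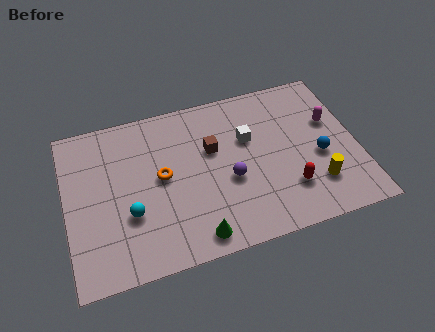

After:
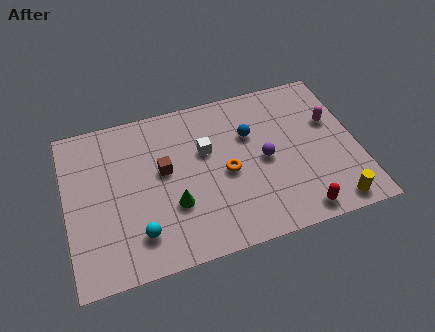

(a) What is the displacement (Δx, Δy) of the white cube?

(-1.9, -0.1)

The white cube started near (8.1, 5.3) and ended near (6.2, 5.2).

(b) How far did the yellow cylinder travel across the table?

1.3

The yellow cylinder moved from about (10.8, 2.1) to (11.4, 0.9), a distance of √(0.6² + 1.2²) ≈ 1.3.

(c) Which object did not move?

the magenta capsule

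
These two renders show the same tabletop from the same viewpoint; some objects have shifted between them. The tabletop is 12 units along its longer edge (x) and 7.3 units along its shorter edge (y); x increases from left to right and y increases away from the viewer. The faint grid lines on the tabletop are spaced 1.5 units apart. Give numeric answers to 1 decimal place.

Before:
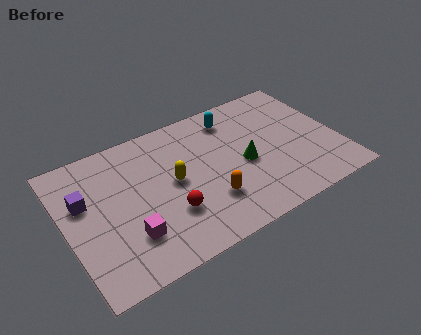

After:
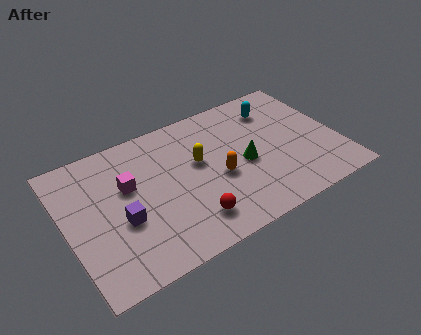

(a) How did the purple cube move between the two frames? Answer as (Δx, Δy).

(1.4, -1.7)

From the two frames, the purple cube sits at roughly (0.9, 4.6) before and (2.3, 2.9) after.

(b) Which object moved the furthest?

the magenta cube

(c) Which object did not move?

the green cone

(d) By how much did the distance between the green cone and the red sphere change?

-0.4

The distance was about 3.6 in the first image and 3.2 in the second, so they moved 0.4 units closer together.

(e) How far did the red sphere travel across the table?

1.1

The red sphere moved from about (4.3, 2.3) to (5.1, 1.5), a distance of √(0.8² + 0.8²) ≈ 1.1.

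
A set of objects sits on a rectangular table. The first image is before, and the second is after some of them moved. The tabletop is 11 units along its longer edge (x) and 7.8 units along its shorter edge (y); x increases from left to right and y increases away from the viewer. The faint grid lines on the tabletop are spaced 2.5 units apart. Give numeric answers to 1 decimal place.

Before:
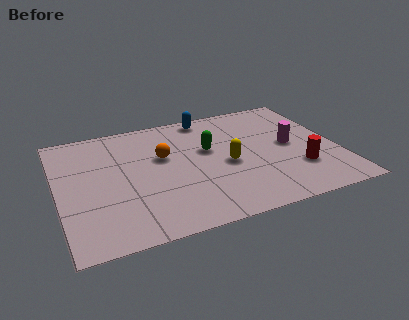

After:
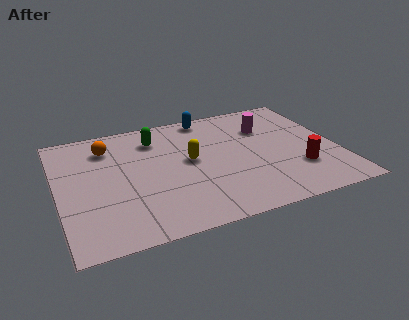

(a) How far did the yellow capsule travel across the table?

1.6

The yellow capsule moved from about (6.6, 3.5) to (5.2, 4.2), a distance of √(1.4² + 0.7²) ≈ 1.6.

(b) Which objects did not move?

the blue capsule and the red cylinder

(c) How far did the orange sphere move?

2.5

The orange sphere moved from about (4.2, 4.8) to (2.1, 6.1), a distance of √(2.1² + 1.3²) ≈ 2.5.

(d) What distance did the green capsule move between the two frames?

2.4

From (6.0, 4.7) to (4.0, 6.1), the green capsule covered √(2.0² + 1.4²) ≈ 2.4 units.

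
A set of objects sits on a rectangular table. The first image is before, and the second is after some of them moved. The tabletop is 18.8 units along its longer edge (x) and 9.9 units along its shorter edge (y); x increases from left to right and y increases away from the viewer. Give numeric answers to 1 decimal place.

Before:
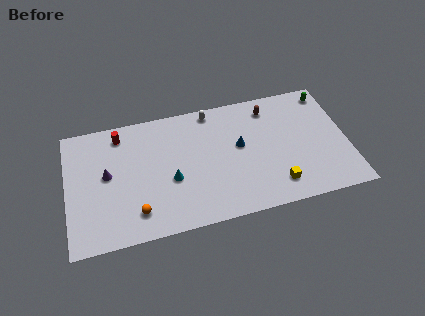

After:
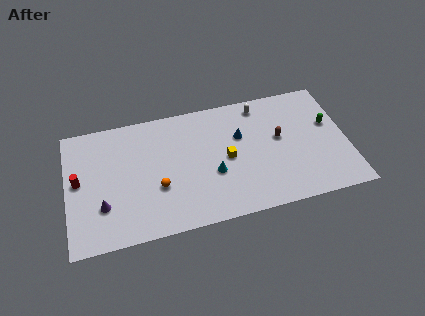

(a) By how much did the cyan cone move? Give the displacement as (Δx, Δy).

(2.8, -0.2)

The cyan cone was at about (6.9, 4.0) and moved to about (9.7, 3.8).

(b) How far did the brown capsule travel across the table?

2.6

The brown capsule moved from about (13.8, 8.2) to (14.3, 5.6), a distance of √(0.5² + 2.6²) ≈ 2.6.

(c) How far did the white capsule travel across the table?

3.3

The white capsule moved from about (9.9, 8.9) to (13.2, 8.6), a distance of √(3.3² + 0.3²) ≈ 3.3.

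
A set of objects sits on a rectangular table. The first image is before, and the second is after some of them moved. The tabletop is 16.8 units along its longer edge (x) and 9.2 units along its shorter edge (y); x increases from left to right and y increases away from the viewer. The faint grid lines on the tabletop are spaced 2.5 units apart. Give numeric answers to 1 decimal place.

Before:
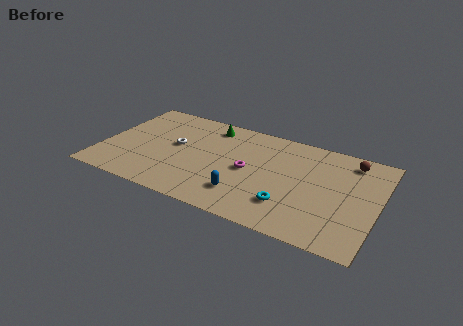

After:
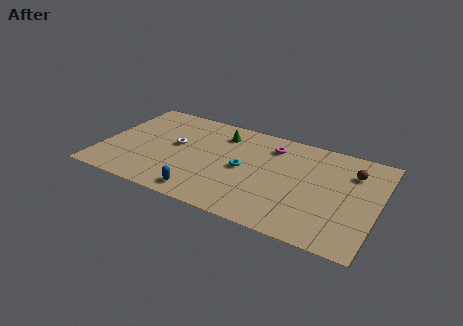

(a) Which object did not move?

the white torus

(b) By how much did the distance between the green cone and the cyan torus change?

-4.4

Before: roughly 7.7 units apart; after: 3.3. That's 4.4 units closer together.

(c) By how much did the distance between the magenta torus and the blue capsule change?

+4.7

Before: roughly 2.3 units apart; after: 7.0. That's 4.7 units further apart.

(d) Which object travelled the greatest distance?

the cyan torus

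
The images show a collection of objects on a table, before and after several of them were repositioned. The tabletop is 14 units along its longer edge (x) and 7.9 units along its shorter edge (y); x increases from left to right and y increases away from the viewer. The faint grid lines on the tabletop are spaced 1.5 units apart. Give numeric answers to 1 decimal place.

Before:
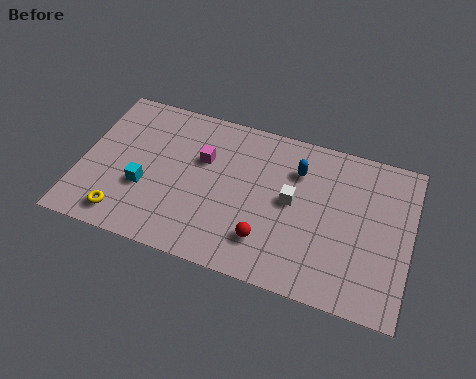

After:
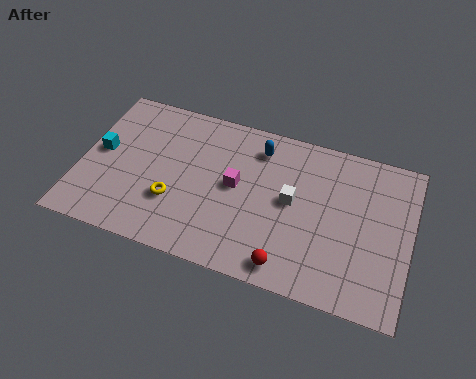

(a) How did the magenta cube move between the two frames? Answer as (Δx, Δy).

(1.5, -0.9)

The magenta cube started near (5.1, 5.1) and ended near (6.6, 4.2).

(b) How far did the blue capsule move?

1.8

From (9.1, 5.8) to (7.4, 6.4), the blue capsule covered √(1.7² + 0.6²) ≈ 1.8 units.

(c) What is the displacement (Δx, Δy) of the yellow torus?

(2.0, 1.4)

The yellow torus was at about (2.1, 1.2) and moved to about (4.1, 2.6).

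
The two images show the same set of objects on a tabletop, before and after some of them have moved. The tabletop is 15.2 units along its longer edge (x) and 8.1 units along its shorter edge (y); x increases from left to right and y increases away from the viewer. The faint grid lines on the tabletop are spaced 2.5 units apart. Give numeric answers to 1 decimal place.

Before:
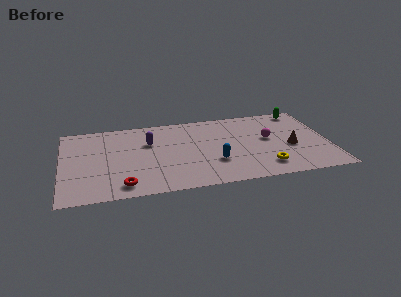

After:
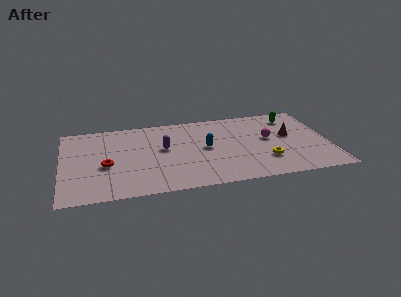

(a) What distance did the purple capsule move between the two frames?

1.1

The purple capsule was near (5.0, 5.4) before and (5.8, 4.6) after, so it travelled √(0.8² + 0.8²) ≈ 1.1 units.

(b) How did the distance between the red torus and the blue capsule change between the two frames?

+0.4

Before: roughly 5.4 units apart; after: 5.8. That's 0.4 units further apart.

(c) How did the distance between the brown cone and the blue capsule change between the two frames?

+0.3

The distance was about 4.5 in the first image and 4.8 in the second, so they moved 0.3 units further apart.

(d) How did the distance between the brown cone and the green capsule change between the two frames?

-1.9

Before: roughly 3.9 units apart; after: 2.0. That's 1.9 units closer together.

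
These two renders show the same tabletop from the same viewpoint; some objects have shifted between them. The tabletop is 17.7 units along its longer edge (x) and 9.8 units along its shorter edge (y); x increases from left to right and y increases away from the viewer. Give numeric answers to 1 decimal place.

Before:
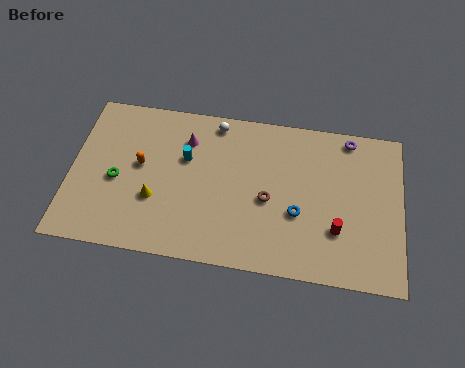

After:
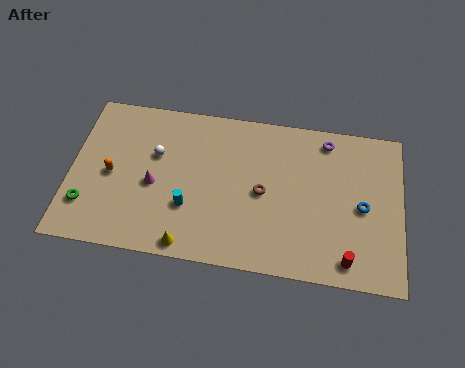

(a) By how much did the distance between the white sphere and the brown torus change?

+0.7

Before: roughly 5.3 units apart; after: 6.0. That's 0.7 units further apart.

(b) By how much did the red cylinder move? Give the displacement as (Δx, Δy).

(0.6, -1.7)

The red cylinder started near (14.3, 3.0) and ended near (14.9, 1.3).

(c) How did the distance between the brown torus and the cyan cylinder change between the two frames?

-0.7

Before: roughly 4.9 units apart; after: 4.2. That's 0.7 units closer together.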